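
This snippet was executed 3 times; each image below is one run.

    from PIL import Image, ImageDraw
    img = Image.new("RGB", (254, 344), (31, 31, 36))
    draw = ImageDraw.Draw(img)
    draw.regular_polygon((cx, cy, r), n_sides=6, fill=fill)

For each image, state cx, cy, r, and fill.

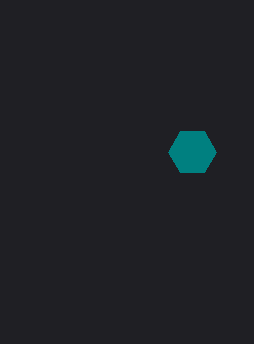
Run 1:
cx = 192; cy = 152; r = 24; fill = 'teal'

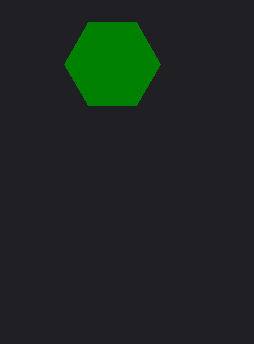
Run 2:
cx = 112
cy = 64
r = 48
fill = 'green'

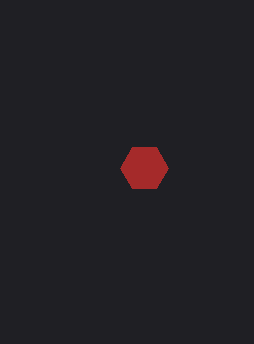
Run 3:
cx = 144
cy = 168
r = 24
fill = 'brown'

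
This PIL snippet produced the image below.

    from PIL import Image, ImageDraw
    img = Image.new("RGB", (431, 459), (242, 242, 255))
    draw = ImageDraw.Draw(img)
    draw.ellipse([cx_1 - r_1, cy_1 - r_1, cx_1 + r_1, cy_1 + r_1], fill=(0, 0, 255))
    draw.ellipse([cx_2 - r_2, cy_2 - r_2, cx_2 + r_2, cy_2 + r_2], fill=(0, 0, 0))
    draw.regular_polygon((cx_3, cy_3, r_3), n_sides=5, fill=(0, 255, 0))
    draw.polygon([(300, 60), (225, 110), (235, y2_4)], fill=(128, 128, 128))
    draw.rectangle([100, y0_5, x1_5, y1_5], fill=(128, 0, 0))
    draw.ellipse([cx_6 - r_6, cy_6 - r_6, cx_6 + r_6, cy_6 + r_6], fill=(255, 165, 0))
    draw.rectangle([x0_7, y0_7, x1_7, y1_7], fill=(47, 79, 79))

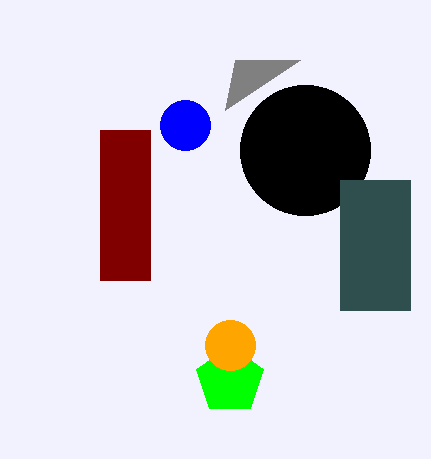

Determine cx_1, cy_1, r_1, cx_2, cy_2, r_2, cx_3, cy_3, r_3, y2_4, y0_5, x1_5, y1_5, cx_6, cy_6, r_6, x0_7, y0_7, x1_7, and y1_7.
cx_1 = 185, cy_1 = 125, r_1 = 25, cx_2 = 305, cy_2 = 150, r_2 = 65, cx_3 = 230, cy_3 = 380, r_3 = 35, y2_4 = 60, y0_5 = 130, x1_5 = 150, y1_5 = 280, cx_6 = 230, cy_6 = 345, r_6 = 25, x0_7 = 340, y0_7 = 180, x1_7 = 410, y1_7 = 310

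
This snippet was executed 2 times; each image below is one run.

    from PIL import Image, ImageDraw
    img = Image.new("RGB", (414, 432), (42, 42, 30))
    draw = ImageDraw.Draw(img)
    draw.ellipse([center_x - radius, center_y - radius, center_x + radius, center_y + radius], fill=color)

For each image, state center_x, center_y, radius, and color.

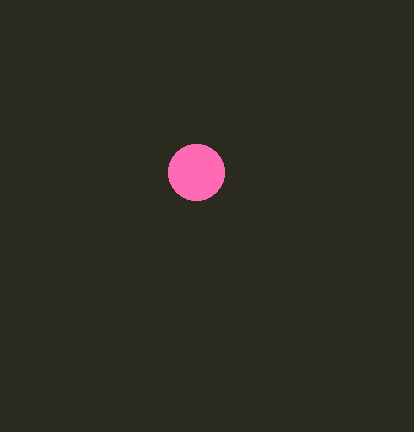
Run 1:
center_x = 196, center_y = 172, radius = 28, color = 'hotpink'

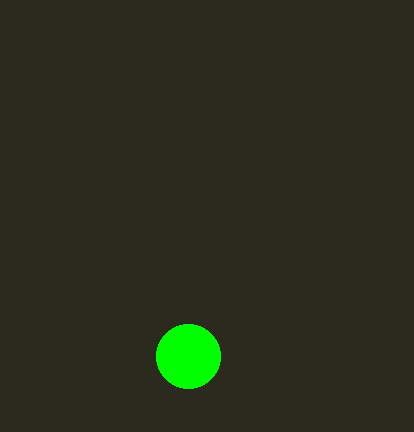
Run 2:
center_x = 188; center_y = 356; radius = 32; color = 'lime'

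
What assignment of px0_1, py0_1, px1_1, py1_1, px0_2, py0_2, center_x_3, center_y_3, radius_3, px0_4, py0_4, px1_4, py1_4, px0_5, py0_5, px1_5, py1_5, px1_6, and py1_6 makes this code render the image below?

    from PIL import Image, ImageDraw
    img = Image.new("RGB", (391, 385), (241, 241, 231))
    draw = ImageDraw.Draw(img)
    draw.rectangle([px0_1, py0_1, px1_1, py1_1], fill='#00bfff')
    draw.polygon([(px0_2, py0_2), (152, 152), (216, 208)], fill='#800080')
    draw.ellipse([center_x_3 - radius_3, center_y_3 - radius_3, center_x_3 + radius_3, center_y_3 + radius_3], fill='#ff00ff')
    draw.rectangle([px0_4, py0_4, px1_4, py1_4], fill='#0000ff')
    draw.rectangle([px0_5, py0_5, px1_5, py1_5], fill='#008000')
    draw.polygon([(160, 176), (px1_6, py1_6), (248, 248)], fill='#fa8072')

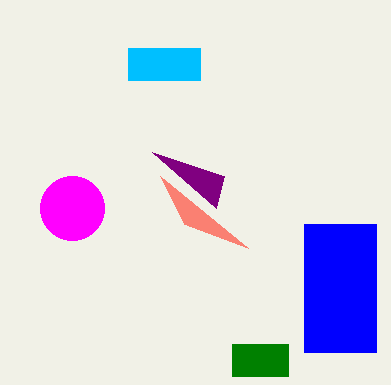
px0_1 = 128, py0_1 = 48, px1_1 = 200, py1_1 = 80, px0_2 = 224, py0_2 = 176, center_x_3 = 72, center_y_3 = 208, radius_3 = 32, px0_4 = 304, py0_4 = 224, px1_4 = 376, py1_4 = 352, px0_5 = 232, py0_5 = 344, px1_5 = 288, py1_5 = 376, px1_6 = 184, py1_6 = 224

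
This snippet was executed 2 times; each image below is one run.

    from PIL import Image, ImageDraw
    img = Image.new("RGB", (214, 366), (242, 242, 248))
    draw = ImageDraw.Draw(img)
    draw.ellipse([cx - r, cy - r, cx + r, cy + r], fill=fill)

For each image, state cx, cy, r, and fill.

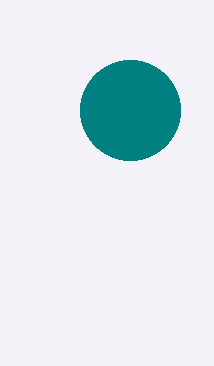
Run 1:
cx = 130, cy = 110, r = 50, fill = 'teal'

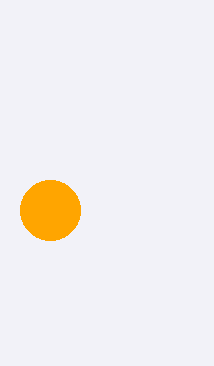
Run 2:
cx = 50, cy = 210, r = 30, fill = 'orange'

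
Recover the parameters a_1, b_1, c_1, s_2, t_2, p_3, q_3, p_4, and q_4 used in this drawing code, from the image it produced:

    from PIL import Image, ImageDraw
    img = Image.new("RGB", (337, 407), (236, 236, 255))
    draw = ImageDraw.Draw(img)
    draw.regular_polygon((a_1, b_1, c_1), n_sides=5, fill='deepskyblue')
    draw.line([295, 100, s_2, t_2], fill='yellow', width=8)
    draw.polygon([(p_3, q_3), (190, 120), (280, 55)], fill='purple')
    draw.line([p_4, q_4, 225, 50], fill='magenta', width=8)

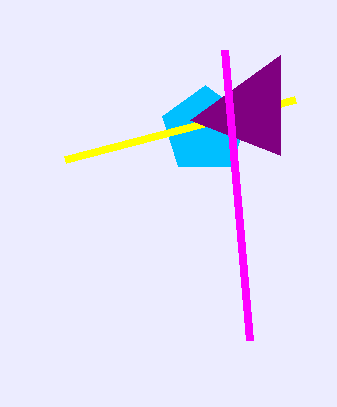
a_1 = 205; b_1 = 130; c_1 = 45; s_2 = 65; t_2 = 160; p_3 = 280; q_3 = 155; p_4 = 250; q_4 = 340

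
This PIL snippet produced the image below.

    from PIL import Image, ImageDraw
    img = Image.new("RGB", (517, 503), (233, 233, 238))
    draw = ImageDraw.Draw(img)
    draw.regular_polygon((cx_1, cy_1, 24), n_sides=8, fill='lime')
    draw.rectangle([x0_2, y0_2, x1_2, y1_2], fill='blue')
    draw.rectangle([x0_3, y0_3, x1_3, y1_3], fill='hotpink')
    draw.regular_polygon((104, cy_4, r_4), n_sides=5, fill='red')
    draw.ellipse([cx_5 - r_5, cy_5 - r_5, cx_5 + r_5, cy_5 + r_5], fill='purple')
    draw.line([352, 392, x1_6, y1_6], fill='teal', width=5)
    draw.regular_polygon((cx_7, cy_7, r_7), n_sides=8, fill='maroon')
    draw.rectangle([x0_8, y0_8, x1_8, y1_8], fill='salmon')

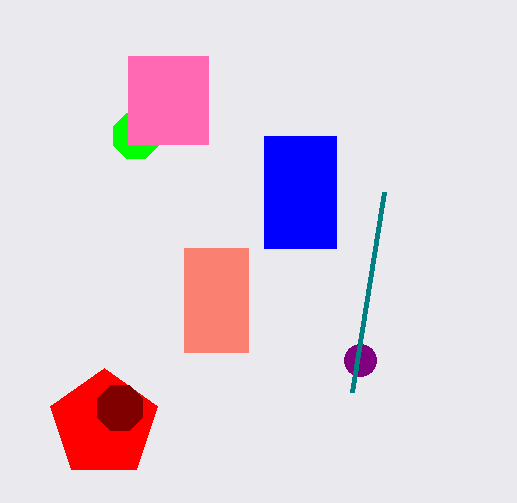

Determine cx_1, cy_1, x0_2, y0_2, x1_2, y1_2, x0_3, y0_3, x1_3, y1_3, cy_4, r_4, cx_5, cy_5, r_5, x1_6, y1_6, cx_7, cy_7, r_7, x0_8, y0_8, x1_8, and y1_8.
cx_1 = 136
cy_1 = 136
x0_2 = 264
y0_2 = 136
x1_2 = 336
y1_2 = 248
x0_3 = 128
y0_3 = 56
x1_3 = 208
y1_3 = 144
cy_4 = 424
r_4 = 56
cx_5 = 360
cy_5 = 360
r_5 = 16
x1_6 = 384
y1_6 = 192
cx_7 = 120
cy_7 = 408
r_7 = 24
x0_8 = 184
y0_8 = 248
x1_8 = 248
y1_8 = 352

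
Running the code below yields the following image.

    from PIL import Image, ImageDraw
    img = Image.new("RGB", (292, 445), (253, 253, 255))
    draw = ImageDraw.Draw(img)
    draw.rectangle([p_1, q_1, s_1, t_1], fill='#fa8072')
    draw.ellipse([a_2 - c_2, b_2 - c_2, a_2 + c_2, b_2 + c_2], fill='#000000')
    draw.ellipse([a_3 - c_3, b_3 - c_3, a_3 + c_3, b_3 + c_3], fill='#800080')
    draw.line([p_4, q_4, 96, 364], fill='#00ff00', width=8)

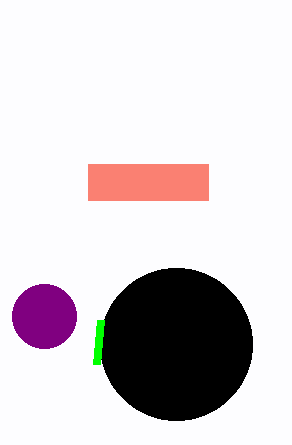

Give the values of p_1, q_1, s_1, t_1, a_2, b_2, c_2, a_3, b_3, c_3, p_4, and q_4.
p_1 = 88
q_1 = 164
s_1 = 208
t_1 = 200
a_2 = 176
b_2 = 344
c_2 = 76
a_3 = 44
b_3 = 316
c_3 = 32
p_4 = 100
q_4 = 320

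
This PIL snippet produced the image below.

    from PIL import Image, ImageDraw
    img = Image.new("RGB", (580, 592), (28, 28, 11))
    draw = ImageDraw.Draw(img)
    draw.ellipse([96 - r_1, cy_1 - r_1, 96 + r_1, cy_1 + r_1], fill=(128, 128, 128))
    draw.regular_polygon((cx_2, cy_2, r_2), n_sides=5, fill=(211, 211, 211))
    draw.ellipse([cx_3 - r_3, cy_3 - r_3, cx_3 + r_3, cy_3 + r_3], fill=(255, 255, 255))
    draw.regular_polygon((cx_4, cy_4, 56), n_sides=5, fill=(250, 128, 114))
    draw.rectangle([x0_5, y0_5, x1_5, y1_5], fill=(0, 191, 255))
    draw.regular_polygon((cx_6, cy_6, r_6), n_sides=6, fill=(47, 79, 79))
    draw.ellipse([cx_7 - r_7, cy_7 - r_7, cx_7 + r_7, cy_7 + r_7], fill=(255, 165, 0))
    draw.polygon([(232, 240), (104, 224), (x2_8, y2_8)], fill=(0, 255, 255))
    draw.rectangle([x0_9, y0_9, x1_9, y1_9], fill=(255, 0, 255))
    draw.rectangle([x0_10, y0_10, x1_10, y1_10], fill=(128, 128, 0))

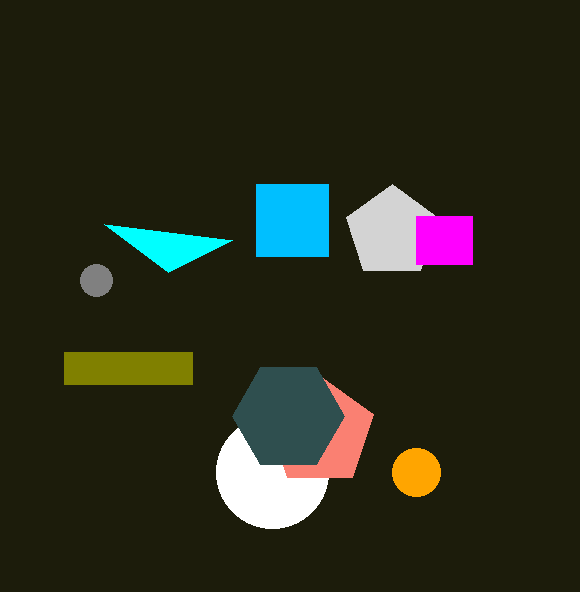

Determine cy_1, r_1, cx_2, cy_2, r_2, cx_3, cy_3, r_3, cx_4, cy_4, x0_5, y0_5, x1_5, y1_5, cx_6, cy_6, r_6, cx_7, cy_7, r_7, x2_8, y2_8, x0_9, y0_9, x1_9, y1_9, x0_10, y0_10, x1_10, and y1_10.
cy_1 = 280, r_1 = 16, cx_2 = 392, cy_2 = 232, r_2 = 48, cx_3 = 272, cy_3 = 472, r_3 = 56, cx_4 = 320, cy_4 = 432, x0_5 = 256, y0_5 = 184, x1_5 = 328, y1_5 = 256, cx_6 = 288, cy_6 = 416, r_6 = 56, cx_7 = 416, cy_7 = 472, r_7 = 24, x2_8 = 168, y2_8 = 272, x0_9 = 416, y0_9 = 216, x1_9 = 472, y1_9 = 264, x0_10 = 64, y0_10 = 352, x1_10 = 192, y1_10 = 384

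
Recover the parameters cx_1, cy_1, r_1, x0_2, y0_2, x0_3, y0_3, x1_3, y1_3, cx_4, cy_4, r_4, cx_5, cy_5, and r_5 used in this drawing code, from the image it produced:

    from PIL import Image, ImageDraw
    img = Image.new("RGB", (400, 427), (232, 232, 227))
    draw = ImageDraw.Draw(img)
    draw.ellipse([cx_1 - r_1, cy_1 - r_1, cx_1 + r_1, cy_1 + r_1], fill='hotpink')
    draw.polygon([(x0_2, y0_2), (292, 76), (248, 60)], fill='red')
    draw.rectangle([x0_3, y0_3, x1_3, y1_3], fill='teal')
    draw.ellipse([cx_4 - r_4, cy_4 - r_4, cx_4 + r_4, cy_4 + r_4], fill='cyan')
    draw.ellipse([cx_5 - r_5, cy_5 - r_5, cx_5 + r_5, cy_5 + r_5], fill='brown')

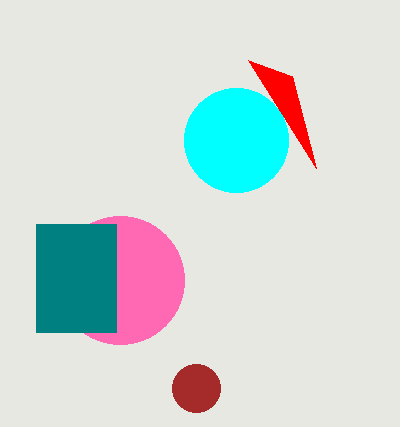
cx_1 = 120; cy_1 = 280; r_1 = 64; x0_2 = 316; y0_2 = 168; x0_3 = 36; y0_3 = 224; x1_3 = 116; y1_3 = 332; cx_4 = 236; cy_4 = 140; r_4 = 52; cx_5 = 196; cy_5 = 388; r_5 = 24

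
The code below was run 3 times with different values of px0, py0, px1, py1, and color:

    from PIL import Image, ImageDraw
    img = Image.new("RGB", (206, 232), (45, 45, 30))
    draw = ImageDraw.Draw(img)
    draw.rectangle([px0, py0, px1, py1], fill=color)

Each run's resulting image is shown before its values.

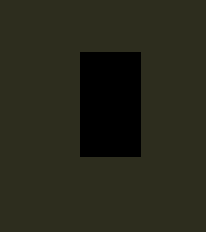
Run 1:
px0 = 80, py0 = 52, px1 = 140, py1 = 156, color = 'black'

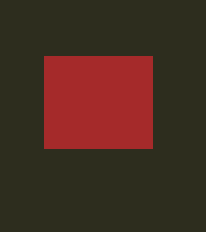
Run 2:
px0 = 44
py0 = 56
px1 = 152
py1 = 148
color = 'brown'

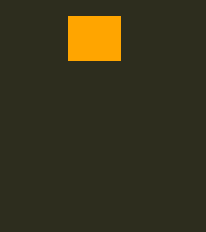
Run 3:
px0 = 68, py0 = 16, px1 = 120, py1 = 60, color = 'orange'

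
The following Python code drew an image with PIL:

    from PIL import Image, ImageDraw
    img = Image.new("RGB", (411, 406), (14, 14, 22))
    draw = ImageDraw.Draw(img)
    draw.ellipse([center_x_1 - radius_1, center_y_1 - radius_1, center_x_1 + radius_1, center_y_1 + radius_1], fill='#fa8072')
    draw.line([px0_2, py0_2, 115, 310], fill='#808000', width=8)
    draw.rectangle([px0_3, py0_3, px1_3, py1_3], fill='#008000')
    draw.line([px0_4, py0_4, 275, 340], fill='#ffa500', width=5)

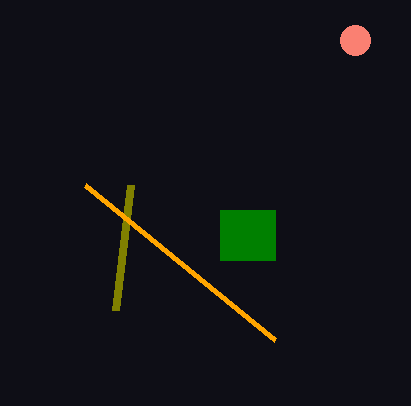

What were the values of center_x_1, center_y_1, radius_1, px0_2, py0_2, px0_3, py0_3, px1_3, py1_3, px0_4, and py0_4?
center_x_1 = 355; center_y_1 = 40; radius_1 = 15; px0_2 = 130; py0_2 = 185; px0_3 = 220; py0_3 = 210; px1_3 = 275; py1_3 = 260; px0_4 = 85; py0_4 = 185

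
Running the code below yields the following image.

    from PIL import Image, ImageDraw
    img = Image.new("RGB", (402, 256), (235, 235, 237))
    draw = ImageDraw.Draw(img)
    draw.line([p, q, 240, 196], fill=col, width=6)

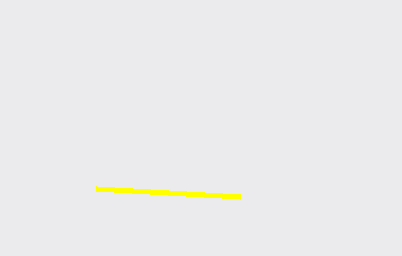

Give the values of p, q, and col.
p = 96
q = 188
col = 'yellow'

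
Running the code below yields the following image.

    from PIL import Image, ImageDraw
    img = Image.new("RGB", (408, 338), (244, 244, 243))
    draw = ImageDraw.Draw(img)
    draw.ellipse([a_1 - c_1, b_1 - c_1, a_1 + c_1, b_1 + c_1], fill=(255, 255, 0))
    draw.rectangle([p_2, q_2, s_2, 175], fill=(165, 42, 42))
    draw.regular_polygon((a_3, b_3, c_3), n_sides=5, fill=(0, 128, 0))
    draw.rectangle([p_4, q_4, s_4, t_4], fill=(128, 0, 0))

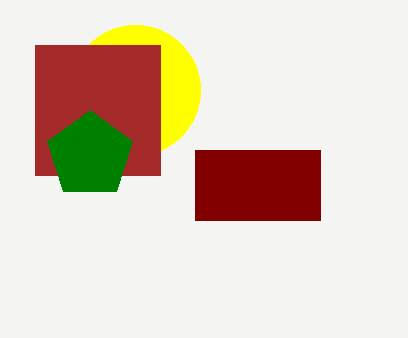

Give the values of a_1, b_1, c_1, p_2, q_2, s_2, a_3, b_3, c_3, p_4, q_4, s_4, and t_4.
a_1 = 135, b_1 = 90, c_1 = 65, p_2 = 35, q_2 = 45, s_2 = 160, a_3 = 90, b_3 = 155, c_3 = 45, p_4 = 195, q_4 = 150, s_4 = 320, t_4 = 220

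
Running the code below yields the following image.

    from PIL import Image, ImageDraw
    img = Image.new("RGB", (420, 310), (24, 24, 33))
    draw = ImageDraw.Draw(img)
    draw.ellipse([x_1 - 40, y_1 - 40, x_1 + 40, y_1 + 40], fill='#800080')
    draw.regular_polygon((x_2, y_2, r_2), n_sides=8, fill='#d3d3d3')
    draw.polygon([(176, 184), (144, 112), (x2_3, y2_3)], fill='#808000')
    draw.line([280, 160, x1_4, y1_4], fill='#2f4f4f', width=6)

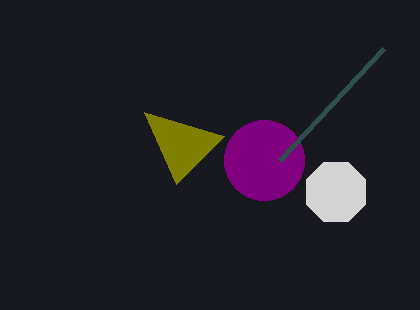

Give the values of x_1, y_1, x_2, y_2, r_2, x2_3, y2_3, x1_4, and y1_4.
x_1 = 264, y_1 = 160, x_2 = 336, y_2 = 192, r_2 = 32, x2_3 = 224, y2_3 = 136, x1_4 = 384, y1_4 = 48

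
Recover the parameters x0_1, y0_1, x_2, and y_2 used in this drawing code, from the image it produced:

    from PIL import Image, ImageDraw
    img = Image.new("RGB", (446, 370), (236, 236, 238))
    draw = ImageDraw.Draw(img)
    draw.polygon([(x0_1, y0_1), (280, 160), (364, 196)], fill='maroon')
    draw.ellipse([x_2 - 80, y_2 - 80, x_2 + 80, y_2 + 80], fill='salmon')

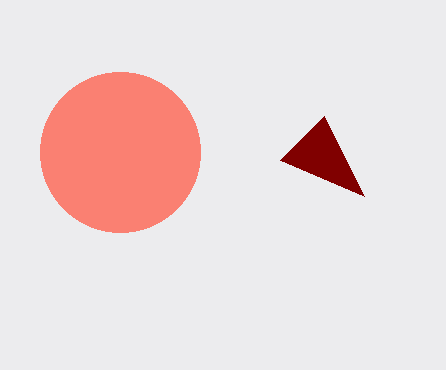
x0_1 = 324
y0_1 = 116
x_2 = 120
y_2 = 152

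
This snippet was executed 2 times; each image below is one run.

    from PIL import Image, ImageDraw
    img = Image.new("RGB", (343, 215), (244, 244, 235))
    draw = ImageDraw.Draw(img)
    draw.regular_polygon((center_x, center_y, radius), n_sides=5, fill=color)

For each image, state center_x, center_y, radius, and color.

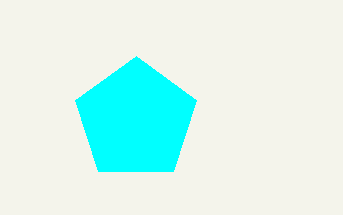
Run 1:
center_x = 136, center_y = 120, radius = 64, color = 'cyan'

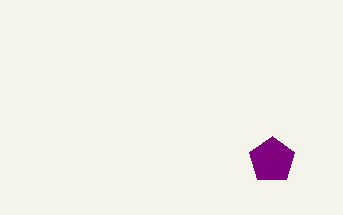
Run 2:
center_x = 272; center_y = 160; radius = 24; color = 'purple'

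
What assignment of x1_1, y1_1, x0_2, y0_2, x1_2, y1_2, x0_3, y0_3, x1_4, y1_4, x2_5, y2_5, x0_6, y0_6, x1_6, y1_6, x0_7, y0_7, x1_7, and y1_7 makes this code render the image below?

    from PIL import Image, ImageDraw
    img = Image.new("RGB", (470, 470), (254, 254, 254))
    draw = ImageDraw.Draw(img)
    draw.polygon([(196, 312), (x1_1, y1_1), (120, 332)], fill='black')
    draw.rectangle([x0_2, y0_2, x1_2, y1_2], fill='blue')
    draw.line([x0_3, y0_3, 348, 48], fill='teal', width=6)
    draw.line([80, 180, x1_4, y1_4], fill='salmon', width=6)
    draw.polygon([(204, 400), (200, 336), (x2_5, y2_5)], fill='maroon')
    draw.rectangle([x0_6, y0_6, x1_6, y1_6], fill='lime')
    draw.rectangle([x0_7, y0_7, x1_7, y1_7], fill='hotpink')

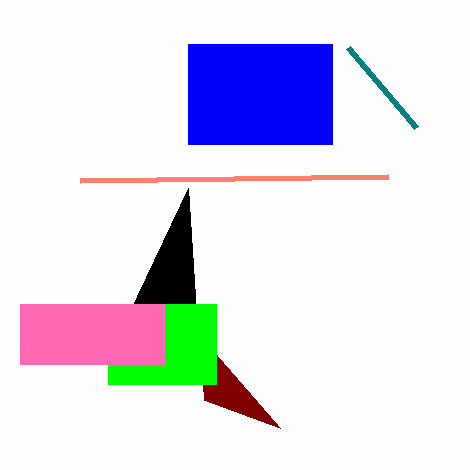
x1_1 = 188, y1_1 = 188, x0_2 = 188, y0_2 = 44, x1_2 = 332, y1_2 = 144, x0_3 = 416, y0_3 = 128, x1_4 = 388, y1_4 = 176, x2_5 = 280, y2_5 = 428, x0_6 = 108, y0_6 = 304, x1_6 = 216, y1_6 = 384, x0_7 = 20, y0_7 = 304, x1_7 = 164, y1_7 = 364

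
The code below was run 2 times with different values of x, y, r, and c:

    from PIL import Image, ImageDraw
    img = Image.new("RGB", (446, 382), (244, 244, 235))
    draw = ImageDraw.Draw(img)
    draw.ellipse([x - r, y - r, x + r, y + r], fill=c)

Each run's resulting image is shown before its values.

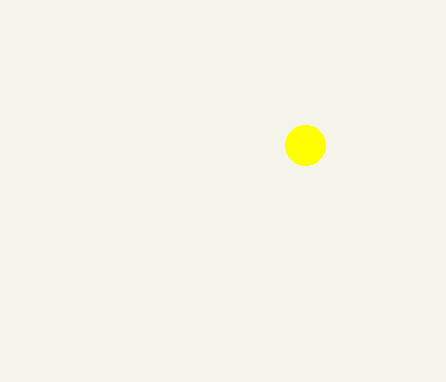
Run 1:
x = 305; y = 145; r = 20; c = 'yellow'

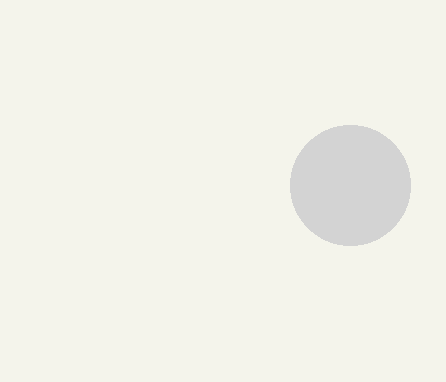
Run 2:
x = 350; y = 185; r = 60; c = 'lightgray'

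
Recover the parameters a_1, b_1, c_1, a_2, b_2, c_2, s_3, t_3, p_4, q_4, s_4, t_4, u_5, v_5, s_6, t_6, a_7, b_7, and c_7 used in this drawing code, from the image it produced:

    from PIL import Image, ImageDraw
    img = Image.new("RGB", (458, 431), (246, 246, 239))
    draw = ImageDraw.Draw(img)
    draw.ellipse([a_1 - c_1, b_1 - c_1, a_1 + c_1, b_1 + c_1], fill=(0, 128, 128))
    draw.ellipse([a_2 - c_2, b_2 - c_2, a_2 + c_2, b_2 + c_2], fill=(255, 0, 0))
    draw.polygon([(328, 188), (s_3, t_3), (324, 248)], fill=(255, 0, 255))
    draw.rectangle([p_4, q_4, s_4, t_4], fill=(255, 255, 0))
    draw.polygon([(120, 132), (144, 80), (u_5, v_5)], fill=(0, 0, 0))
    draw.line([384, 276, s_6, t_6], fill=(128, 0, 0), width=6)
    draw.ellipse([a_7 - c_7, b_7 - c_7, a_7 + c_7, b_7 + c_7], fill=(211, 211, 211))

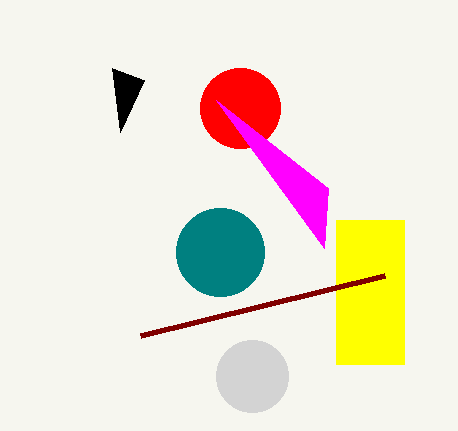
a_1 = 220, b_1 = 252, c_1 = 44, a_2 = 240, b_2 = 108, c_2 = 40, s_3 = 216, t_3 = 100, p_4 = 336, q_4 = 220, s_4 = 404, t_4 = 364, u_5 = 112, v_5 = 68, s_6 = 140, t_6 = 336, a_7 = 252, b_7 = 376, c_7 = 36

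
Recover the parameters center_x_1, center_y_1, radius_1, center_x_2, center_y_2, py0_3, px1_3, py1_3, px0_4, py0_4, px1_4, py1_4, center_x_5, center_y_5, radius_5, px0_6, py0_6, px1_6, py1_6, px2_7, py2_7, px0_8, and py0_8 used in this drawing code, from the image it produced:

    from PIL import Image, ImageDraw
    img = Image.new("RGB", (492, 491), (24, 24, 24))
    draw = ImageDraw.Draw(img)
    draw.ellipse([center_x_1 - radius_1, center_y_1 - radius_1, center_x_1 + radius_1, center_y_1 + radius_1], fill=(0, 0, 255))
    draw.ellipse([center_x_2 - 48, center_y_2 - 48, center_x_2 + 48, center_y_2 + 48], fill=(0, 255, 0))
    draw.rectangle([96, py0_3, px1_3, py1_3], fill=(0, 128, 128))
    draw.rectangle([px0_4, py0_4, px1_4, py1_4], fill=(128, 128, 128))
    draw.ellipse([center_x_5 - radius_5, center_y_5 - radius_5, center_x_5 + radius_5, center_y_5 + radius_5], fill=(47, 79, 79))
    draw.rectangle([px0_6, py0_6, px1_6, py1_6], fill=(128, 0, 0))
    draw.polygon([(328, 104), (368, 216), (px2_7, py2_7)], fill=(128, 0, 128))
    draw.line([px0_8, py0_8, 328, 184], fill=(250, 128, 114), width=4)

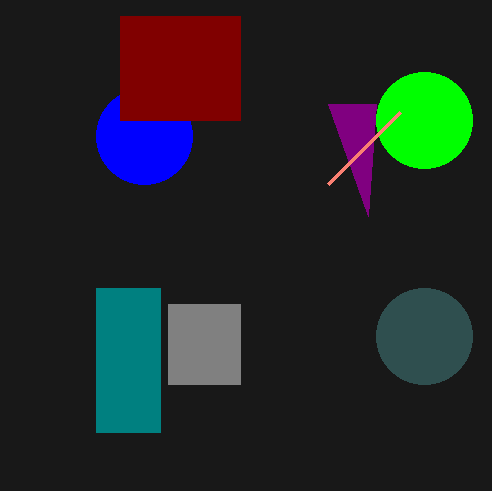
center_x_1 = 144
center_y_1 = 136
radius_1 = 48
center_x_2 = 424
center_y_2 = 120
py0_3 = 288
px1_3 = 160
py1_3 = 432
px0_4 = 168
py0_4 = 304
px1_4 = 240
py1_4 = 384
center_x_5 = 424
center_y_5 = 336
radius_5 = 48
px0_6 = 120
py0_6 = 16
px1_6 = 240
py1_6 = 120
px2_7 = 376
py2_7 = 104
px0_8 = 400
py0_8 = 112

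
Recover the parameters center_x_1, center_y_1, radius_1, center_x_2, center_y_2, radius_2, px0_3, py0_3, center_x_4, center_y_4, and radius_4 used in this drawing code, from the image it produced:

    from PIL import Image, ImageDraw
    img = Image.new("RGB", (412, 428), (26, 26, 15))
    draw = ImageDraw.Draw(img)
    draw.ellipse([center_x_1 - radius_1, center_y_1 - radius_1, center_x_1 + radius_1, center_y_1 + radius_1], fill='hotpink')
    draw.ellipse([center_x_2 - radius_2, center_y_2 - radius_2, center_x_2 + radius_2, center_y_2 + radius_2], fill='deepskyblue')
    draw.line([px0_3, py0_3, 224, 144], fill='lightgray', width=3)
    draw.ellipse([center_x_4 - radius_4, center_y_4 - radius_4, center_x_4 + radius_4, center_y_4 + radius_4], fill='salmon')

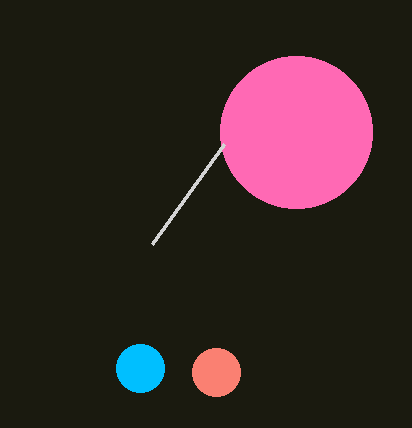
center_x_1 = 296; center_y_1 = 132; radius_1 = 76; center_x_2 = 140; center_y_2 = 368; radius_2 = 24; px0_3 = 152; py0_3 = 244; center_x_4 = 216; center_y_4 = 372; radius_4 = 24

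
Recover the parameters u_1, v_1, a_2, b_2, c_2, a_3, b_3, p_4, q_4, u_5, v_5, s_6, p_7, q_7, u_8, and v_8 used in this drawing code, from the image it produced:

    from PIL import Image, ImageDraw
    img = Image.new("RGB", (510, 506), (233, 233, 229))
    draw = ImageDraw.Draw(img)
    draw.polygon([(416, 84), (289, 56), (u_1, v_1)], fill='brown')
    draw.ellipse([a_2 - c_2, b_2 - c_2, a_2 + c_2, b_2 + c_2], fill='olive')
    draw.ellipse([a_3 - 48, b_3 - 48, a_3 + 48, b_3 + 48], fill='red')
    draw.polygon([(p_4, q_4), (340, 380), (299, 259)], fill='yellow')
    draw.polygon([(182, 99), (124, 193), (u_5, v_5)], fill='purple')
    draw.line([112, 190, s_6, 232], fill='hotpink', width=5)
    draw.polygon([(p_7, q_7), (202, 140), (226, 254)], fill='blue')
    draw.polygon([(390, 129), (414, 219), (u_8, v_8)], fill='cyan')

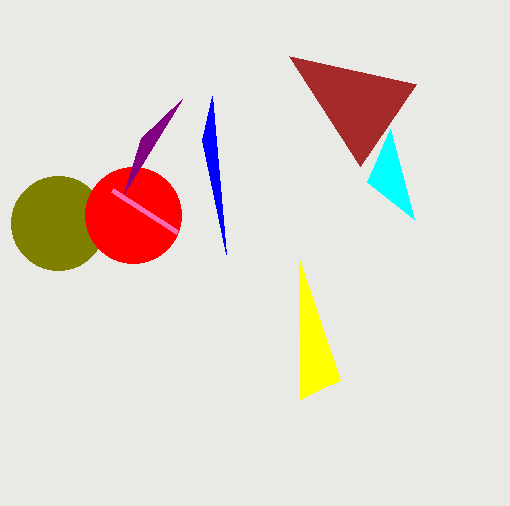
u_1 = 360, v_1 = 166, a_2 = 58, b_2 = 223, c_2 = 47, a_3 = 133, b_3 = 215, p_4 = 300, q_4 = 399, u_5 = 141, v_5 = 138, s_6 = 177, p_7 = 212, q_7 = 96, u_8 = 367, v_8 = 182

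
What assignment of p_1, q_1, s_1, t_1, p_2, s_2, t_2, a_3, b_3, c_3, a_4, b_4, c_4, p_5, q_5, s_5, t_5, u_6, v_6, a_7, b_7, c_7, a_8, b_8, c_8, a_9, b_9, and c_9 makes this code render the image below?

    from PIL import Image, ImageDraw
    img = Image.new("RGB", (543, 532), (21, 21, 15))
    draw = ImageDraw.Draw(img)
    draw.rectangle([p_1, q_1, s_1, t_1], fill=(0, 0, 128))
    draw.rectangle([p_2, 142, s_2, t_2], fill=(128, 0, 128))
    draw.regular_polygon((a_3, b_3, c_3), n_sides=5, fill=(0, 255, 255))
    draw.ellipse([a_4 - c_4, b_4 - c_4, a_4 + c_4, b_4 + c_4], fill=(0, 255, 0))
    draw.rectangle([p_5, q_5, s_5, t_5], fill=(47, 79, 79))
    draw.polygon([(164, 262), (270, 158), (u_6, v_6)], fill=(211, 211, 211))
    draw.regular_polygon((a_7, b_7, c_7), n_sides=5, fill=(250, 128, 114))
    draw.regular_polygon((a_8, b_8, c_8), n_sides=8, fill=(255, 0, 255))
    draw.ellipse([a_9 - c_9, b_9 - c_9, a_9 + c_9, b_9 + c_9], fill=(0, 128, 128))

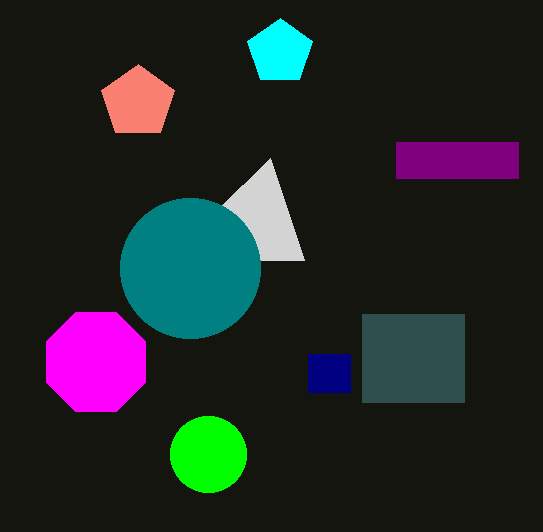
p_1 = 308, q_1 = 354, s_1 = 350, t_1 = 392, p_2 = 396, s_2 = 518, t_2 = 178, a_3 = 280, b_3 = 52, c_3 = 34, a_4 = 208, b_4 = 454, c_4 = 38, p_5 = 362, q_5 = 314, s_5 = 464, t_5 = 402, u_6 = 304, v_6 = 260, a_7 = 138, b_7 = 102, c_7 = 38, a_8 = 96, b_8 = 362, c_8 = 54, a_9 = 190, b_9 = 268, c_9 = 70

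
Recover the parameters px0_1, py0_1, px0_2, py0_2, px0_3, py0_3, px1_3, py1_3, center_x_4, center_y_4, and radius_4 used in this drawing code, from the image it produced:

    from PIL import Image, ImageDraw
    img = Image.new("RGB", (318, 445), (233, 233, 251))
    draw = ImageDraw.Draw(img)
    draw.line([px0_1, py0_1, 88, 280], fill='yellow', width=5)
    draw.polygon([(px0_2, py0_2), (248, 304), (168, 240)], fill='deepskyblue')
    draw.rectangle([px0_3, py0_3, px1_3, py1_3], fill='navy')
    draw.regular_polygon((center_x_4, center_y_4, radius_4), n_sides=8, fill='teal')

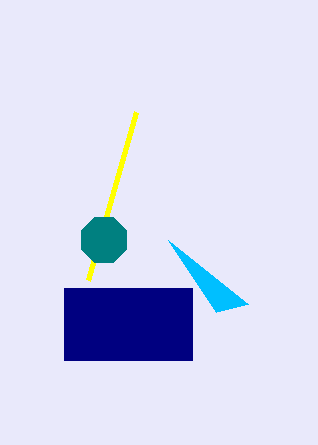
px0_1 = 136
py0_1 = 112
px0_2 = 216
py0_2 = 312
px0_3 = 64
py0_3 = 288
px1_3 = 192
py1_3 = 360
center_x_4 = 104
center_y_4 = 240
radius_4 = 24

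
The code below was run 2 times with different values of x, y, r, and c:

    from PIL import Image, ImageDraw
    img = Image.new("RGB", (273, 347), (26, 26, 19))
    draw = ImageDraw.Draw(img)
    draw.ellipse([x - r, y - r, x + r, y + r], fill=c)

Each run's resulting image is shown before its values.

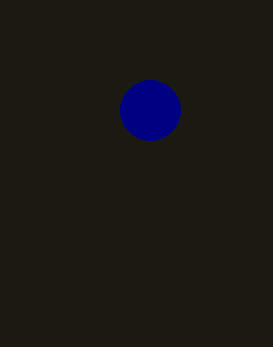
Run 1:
x = 150, y = 110, r = 30, c = 'navy'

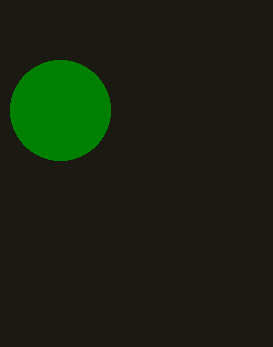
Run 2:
x = 60, y = 110, r = 50, c = 'green'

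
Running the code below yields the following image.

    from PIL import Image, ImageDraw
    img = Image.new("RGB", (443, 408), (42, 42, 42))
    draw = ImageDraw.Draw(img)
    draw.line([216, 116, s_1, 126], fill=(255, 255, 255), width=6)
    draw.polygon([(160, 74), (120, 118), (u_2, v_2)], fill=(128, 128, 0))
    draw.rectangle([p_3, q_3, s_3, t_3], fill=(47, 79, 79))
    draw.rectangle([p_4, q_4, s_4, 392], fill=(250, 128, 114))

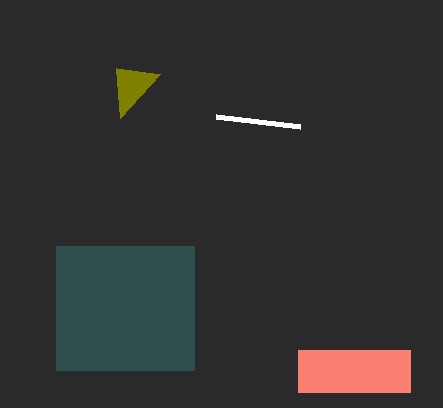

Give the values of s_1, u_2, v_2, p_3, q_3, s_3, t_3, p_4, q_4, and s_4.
s_1 = 300
u_2 = 116
v_2 = 68
p_3 = 56
q_3 = 246
s_3 = 194
t_3 = 370
p_4 = 298
q_4 = 350
s_4 = 410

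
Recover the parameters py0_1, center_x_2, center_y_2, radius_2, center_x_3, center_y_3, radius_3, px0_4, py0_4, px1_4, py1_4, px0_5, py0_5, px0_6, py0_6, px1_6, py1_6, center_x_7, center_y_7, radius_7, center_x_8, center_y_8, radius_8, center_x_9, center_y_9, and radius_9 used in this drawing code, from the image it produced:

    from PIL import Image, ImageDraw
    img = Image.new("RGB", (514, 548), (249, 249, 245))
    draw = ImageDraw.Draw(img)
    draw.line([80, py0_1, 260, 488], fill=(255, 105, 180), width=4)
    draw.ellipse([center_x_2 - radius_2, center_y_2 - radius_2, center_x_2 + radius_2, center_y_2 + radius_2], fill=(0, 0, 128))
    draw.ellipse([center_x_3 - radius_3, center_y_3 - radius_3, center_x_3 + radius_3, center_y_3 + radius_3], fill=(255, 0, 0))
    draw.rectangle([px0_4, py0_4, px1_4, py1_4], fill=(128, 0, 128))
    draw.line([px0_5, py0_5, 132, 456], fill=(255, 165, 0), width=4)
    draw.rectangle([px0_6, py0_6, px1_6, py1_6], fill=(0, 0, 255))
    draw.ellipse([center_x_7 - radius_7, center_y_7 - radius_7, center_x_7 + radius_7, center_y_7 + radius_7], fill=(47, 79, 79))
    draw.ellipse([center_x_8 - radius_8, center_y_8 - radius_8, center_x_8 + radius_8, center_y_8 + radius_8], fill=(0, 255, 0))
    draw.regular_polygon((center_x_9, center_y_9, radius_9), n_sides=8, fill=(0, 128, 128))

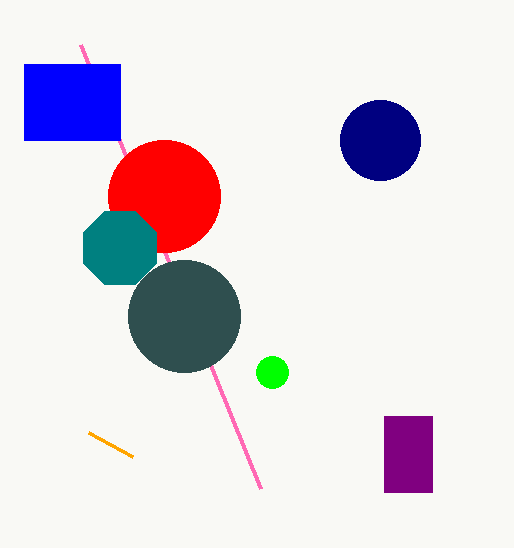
py0_1 = 44
center_x_2 = 380
center_y_2 = 140
radius_2 = 40
center_x_3 = 164
center_y_3 = 196
radius_3 = 56
px0_4 = 384
py0_4 = 416
px1_4 = 432
py1_4 = 492
px0_5 = 88
py0_5 = 432
px0_6 = 24
py0_6 = 64
px1_6 = 120
py1_6 = 140
center_x_7 = 184
center_y_7 = 316
radius_7 = 56
center_x_8 = 272
center_y_8 = 372
radius_8 = 16
center_x_9 = 120
center_y_9 = 248
radius_9 = 40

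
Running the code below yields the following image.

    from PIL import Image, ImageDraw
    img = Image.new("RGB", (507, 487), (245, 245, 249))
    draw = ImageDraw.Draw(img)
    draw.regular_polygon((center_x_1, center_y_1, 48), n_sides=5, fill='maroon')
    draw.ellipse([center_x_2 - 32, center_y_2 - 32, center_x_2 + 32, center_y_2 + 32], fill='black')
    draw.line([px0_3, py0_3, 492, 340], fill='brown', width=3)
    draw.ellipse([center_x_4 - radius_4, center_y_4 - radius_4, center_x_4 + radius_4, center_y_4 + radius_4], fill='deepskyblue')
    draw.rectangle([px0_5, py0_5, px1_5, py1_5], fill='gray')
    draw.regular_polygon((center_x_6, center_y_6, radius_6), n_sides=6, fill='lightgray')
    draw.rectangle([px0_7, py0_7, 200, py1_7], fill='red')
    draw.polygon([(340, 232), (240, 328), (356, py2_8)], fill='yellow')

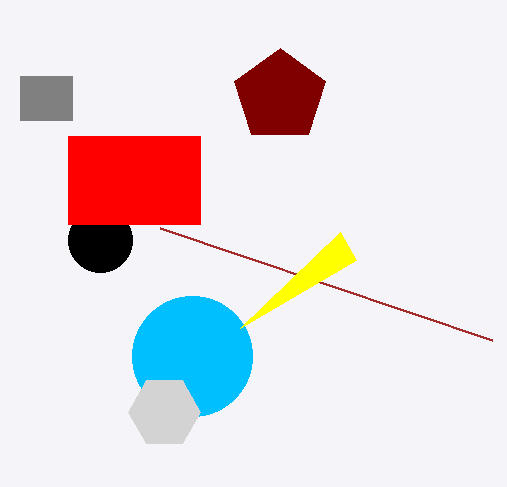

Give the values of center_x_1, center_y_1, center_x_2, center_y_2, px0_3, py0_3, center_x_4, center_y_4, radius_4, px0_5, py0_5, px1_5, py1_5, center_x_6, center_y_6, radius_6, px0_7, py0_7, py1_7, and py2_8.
center_x_1 = 280; center_y_1 = 96; center_x_2 = 100; center_y_2 = 240; px0_3 = 160; py0_3 = 228; center_x_4 = 192; center_y_4 = 356; radius_4 = 60; px0_5 = 20; py0_5 = 76; px1_5 = 72; py1_5 = 120; center_x_6 = 164; center_y_6 = 412; radius_6 = 36; px0_7 = 68; py0_7 = 136; py1_7 = 224; py2_8 = 260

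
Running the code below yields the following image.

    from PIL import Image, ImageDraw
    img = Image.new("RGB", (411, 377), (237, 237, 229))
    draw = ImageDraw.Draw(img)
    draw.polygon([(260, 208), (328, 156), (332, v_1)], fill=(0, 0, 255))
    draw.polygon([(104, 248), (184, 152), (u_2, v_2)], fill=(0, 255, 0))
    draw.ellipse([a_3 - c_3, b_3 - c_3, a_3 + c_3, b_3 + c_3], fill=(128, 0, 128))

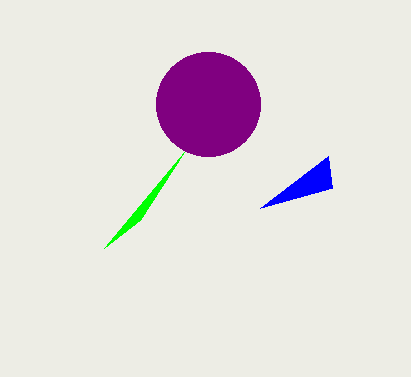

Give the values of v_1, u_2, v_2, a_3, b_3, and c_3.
v_1 = 188, u_2 = 140, v_2 = 220, a_3 = 208, b_3 = 104, c_3 = 52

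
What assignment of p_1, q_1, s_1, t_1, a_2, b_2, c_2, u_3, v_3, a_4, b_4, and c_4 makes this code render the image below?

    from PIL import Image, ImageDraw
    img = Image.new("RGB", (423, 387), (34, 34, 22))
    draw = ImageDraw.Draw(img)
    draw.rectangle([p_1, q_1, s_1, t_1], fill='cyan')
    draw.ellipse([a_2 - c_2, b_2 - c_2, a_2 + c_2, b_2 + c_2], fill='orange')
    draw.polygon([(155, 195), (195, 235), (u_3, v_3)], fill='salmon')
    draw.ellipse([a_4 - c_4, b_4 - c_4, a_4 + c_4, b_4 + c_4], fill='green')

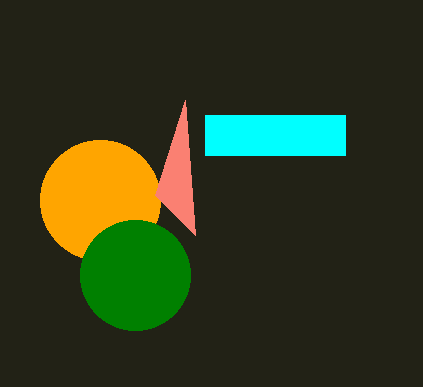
p_1 = 205
q_1 = 115
s_1 = 345
t_1 = 155
a_2 = 100
b_2 = 200
c_2 = 60
u_3 = 185
v_3 = 100
a_4 = 135
b_4 = 275
c_4 = 55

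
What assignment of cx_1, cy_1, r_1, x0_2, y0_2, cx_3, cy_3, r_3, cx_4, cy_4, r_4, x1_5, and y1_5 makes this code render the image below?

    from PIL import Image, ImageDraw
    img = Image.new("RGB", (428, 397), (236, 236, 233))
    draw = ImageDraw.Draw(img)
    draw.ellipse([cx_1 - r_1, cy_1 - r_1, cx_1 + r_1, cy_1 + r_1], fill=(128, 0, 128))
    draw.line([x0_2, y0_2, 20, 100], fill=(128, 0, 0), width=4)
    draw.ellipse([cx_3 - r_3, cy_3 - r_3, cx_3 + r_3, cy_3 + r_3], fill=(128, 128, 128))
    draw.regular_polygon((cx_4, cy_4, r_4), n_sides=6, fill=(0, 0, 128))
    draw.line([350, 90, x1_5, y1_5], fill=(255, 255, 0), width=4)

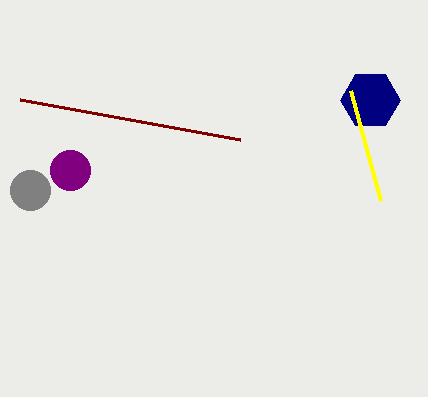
cx_1 = 70, cy_1 = 170, r_1 = 20, x0_2 = 240, y0_2 = 140, cx_3 = 30, cy_3 = 190, r_3 = 20, cx_4 = 370, cy_4 = 100, r_4 = 30, x1_5 = 380, y1_5 = 200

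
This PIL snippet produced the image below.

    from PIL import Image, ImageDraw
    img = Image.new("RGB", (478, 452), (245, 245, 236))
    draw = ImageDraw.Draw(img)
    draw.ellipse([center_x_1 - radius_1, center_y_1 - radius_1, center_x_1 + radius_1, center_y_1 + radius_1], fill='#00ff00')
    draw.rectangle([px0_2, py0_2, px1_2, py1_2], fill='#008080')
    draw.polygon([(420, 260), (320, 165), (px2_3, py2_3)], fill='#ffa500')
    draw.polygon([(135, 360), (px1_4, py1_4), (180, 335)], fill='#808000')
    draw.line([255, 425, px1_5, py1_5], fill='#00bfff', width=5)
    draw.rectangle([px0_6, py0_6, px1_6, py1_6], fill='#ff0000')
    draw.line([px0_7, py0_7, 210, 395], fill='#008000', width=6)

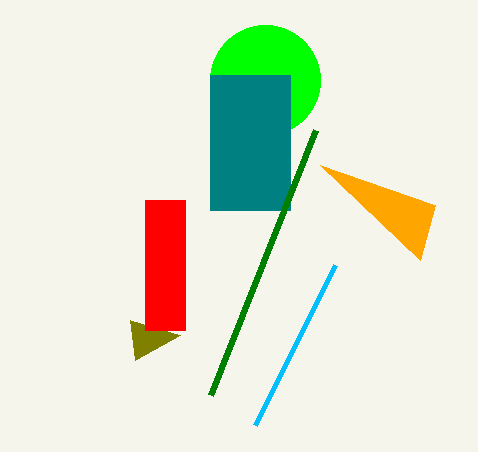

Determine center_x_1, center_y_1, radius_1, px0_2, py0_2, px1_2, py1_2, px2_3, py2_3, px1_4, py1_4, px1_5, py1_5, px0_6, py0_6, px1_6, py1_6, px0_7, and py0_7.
center_x_1 = 265
center_y_1 = 80
radius_1 = 55
px0_2 = 210
py0_2 = 75
px1_2 = 290
py1_2 = 210
px2_3 = 435
py2_3 = 205
px1_4 = 130
py1_4 = 320
px1_5 = 335
py1_5 = 265
px0_6 = 145
py0_6 = 200
px1_6 = 185
py1_6 = 330
px0_7 = 315
py0_7 = 130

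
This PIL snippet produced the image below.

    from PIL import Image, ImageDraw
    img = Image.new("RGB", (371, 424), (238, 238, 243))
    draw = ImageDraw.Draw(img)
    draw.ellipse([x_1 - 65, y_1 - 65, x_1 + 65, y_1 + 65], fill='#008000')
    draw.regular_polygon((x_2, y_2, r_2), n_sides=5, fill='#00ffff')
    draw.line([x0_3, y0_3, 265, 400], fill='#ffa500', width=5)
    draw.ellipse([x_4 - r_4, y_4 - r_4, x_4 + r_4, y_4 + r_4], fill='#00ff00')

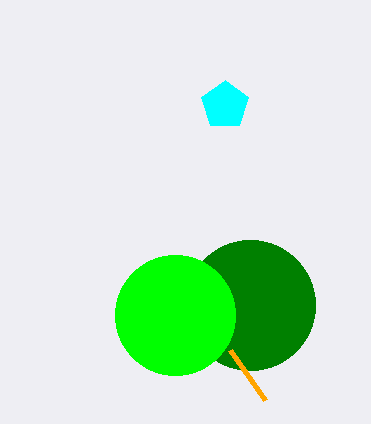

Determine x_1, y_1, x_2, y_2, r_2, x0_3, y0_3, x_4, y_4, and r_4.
x_1 = 250, y_1 = 305, x_2 = 225, y_2 = 105, r_2 = 25, x0_3 = 230, y0_3 = 350, x_4 = 175, y_4 = 315, r_4 = 60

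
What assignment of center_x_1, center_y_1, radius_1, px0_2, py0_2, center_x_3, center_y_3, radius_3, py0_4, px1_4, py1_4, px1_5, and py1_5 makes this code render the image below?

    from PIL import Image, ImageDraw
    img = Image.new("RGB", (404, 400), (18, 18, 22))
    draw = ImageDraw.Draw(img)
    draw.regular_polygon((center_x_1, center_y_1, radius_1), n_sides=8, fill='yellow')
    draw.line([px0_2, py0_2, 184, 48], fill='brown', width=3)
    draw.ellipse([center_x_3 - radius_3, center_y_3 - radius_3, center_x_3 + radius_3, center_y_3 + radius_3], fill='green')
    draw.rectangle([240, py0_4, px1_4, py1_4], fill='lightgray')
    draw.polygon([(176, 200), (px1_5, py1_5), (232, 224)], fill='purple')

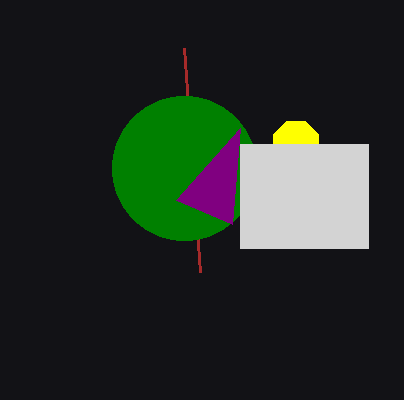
center_x_1 = 296
center_y_1 = 144
radius_1 = 24
px0_2 = 200
py0_2 = 272
center_x_3 = 184
center_y_3 = 168
radius_3 = 72
py0_4 = 144
px1_4 = 368
py1_4 = 248
px1_5 = 240
py1_5 = 128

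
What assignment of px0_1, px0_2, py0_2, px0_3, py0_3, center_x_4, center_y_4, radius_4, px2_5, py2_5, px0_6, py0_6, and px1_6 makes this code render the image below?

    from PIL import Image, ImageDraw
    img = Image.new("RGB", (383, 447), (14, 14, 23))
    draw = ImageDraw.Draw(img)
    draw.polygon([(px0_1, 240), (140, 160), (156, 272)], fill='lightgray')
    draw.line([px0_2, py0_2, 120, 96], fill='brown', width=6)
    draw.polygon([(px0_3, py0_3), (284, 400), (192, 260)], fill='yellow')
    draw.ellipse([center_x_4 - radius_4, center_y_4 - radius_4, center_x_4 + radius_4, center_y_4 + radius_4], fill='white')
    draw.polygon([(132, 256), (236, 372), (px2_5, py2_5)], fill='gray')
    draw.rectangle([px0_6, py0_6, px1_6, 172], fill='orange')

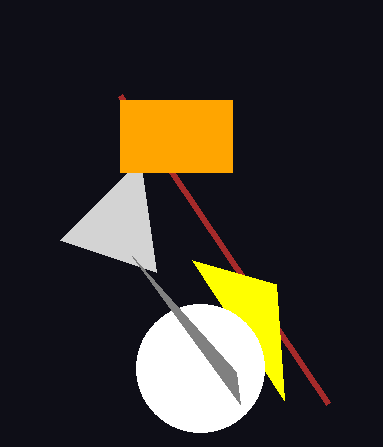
px0_1 = 60
px0_2 = 328
py0_2 = 404
px0_3 = 276
py0_3 = 284
center_x_4 = 200
center_y_4 = 368
radius_4 = 64
px2_5 = 240
py2_5 = 404
px0_6 = 120
py0_6 = 100
px1_6 = 232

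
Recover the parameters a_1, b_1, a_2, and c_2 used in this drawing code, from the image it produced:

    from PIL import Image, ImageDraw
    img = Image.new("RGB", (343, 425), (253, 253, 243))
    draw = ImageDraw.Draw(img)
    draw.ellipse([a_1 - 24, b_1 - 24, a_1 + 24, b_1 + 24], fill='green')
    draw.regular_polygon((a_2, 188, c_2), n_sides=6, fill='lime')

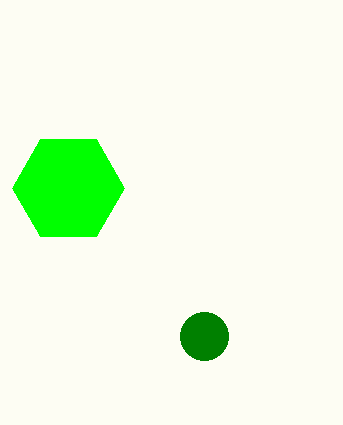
a_1 = 204, b_1 = 336, a_2 = 68, c_2 = 56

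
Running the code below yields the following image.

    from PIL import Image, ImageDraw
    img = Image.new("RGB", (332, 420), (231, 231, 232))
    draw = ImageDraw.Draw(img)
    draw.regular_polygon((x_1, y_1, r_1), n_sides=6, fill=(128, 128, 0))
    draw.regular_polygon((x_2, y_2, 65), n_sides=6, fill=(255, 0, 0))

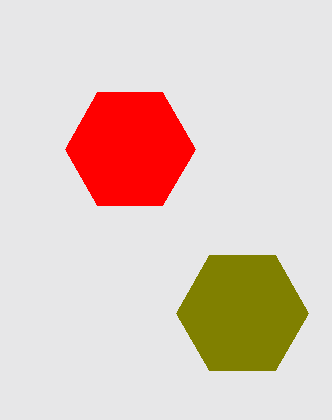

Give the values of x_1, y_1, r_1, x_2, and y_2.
x_1 = 242
y_1 = 313
r_1 = 66
x_2 = 130
y_2 = 149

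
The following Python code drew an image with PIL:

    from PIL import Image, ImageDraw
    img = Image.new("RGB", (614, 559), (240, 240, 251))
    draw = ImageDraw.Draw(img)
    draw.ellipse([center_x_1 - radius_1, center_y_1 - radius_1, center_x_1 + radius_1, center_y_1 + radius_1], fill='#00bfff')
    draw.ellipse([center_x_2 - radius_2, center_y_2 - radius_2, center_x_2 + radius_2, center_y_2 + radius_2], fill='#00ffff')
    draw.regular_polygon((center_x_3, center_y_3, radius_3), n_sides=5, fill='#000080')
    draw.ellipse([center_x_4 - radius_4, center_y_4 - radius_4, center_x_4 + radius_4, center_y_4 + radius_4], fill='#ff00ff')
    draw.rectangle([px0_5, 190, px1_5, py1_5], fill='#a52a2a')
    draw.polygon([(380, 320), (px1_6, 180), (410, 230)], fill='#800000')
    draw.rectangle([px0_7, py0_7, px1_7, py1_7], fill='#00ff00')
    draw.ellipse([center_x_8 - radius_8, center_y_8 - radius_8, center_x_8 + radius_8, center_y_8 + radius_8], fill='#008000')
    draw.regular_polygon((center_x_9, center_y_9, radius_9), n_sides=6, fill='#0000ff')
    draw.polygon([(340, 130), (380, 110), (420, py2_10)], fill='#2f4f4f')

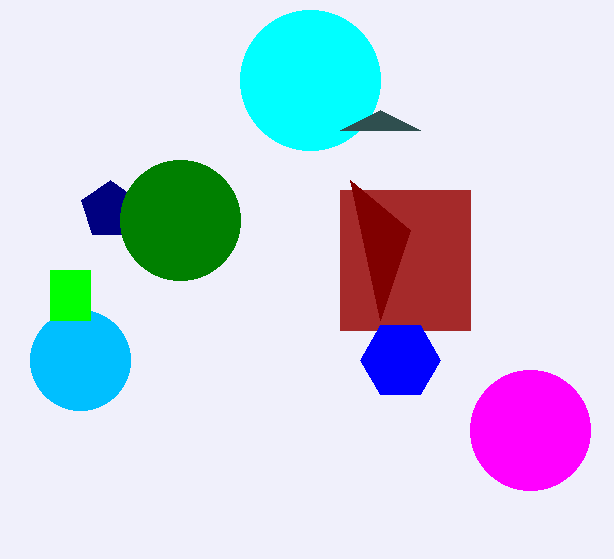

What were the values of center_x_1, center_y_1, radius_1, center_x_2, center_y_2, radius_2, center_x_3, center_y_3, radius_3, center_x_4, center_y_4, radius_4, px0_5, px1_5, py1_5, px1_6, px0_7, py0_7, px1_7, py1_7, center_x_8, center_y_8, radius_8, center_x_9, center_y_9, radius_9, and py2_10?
center_x_1 = 80
center_y_1 = 360
radius_1 = 50
center_x_2 = 310
center_y_2 = 80
radius_2 = 70
center_x_3 = 110
center_y_3 = 210
radius_3 = 30
center_x_4 = 530
center_y_4 = 430
radius_4 = 60
px0_5 = 340
px1_5 = 470
py1_5 = 330
px1_6 = 350
px0_7 = 50
py0_7 = 270
px1_7 = 90
py1_7 = 320
center_x_8 = 180
center_y_8 = 220
radius_8 = 60
center_x_9 = 400
center_y_9 = 360
radius_9 = 40
py2_10 = 130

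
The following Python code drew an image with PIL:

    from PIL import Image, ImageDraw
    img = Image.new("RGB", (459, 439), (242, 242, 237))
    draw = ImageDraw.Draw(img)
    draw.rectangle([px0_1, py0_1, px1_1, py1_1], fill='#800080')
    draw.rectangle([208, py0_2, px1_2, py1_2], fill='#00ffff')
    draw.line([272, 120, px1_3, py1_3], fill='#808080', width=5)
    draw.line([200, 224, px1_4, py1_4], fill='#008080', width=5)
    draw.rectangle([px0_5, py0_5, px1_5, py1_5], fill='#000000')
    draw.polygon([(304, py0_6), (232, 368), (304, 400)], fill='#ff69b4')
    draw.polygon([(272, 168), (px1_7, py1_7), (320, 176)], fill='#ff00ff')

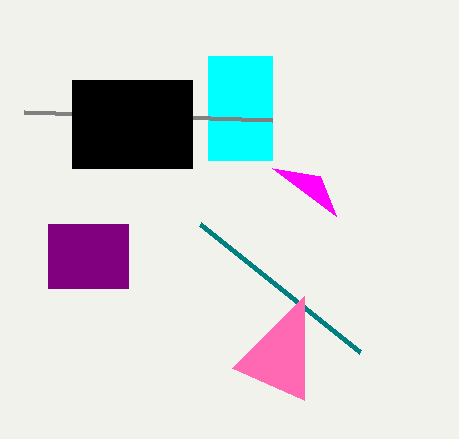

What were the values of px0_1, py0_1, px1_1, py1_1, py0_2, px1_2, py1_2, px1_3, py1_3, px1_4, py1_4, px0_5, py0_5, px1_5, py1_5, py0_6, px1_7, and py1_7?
px0_1 = 48; py0_1 = 224; px1_1 = 128; py1_1 = 288; py0_2 = 56; px1_2 = 272; py1_2 = 160; px1_3 = 24; py1_3 = 112; px1_4 = 360; py1_4 = 352; px0_5 = 72; py0_5 = 80; px1_5 = 192; py1_5 = 168; py0_6 = 296; px1_7 = 336; py1_7 = 216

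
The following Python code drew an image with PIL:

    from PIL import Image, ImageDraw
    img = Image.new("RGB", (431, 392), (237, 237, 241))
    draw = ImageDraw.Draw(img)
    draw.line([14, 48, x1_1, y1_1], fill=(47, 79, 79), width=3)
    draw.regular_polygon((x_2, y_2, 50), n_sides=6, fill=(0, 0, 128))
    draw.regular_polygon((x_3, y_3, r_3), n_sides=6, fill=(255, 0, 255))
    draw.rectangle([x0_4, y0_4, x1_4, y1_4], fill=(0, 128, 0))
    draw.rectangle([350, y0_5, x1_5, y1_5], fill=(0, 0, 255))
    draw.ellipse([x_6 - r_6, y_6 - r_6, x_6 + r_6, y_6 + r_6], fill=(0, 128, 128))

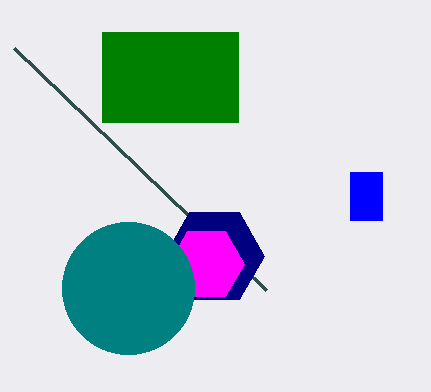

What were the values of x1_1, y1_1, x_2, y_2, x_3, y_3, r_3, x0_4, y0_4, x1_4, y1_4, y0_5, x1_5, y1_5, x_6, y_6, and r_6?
x1_1 = 266
y1_1 = 290
x_2 = 214
y_2 = 256
x_3 = 206
y_3 = 264
r_3 = 38
x0_4 = 102
y0_4 = 32
x1_4 = 238
y1_4 = 122
y0_5 = 172
x1_5 = 382
y1_5 = 220
x_6 = 128
y_6 = 288
r_6 = 66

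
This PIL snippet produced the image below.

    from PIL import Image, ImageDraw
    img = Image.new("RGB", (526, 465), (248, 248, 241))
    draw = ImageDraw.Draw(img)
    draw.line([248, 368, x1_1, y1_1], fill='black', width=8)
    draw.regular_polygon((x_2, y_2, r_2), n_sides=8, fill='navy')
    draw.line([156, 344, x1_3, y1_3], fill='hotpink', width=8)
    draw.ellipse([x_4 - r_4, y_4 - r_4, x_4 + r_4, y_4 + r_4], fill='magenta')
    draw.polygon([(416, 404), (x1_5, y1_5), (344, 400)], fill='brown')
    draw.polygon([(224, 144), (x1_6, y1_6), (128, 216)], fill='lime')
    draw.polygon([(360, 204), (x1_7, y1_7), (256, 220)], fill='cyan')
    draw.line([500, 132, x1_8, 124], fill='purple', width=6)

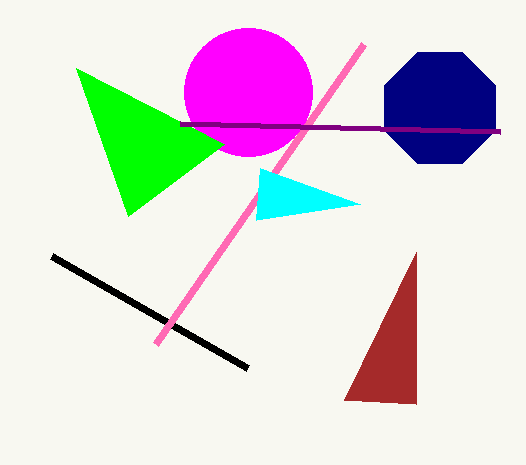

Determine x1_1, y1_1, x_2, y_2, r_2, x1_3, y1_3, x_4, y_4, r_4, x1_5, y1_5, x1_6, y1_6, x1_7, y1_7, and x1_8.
x1_1 = 52; y1_1 = 256; x_2 = 440; y_2 = 108; r_2 = 60; x1_3 = 364; y1_3 = 44; x_4 = 248; y_4 = 92; r_4 = 64; x1_5 = 416; y1_5 = 252; x1_6 = 76; y1_6 = 68; x1_7 = 260; y1_7 = 168; x1_8 = 180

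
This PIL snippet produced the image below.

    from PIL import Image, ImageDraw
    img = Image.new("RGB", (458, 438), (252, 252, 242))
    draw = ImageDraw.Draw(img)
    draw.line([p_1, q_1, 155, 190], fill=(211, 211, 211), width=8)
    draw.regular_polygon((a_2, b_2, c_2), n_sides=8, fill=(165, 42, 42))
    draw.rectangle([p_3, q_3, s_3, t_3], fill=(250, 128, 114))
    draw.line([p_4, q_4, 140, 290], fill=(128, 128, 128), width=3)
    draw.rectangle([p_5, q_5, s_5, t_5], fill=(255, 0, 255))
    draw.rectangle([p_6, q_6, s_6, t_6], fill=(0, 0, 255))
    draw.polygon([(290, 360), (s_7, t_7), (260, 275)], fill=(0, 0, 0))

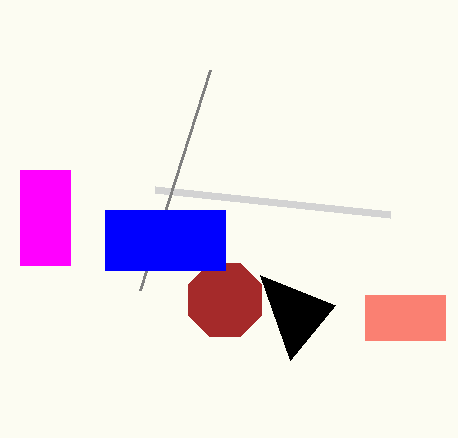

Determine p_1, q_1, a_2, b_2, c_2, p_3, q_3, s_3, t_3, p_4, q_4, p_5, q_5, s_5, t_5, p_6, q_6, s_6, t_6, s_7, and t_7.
p_1 = 390
q_1 = 215
a_2 = 225
b_2 = 300
c_2 = 40
p_3 = 365
q_3 = 295
s_3 = 445
t_3 = 340
p_4 = 210
q_4 = 70
p_5 = 20
q_5 = 170
s_5 = 70
t_5 = 265
p_6 = 105
q_6 = 210
s_6 = 225
t_6 = 270
s_7 = 335
t_7 = 305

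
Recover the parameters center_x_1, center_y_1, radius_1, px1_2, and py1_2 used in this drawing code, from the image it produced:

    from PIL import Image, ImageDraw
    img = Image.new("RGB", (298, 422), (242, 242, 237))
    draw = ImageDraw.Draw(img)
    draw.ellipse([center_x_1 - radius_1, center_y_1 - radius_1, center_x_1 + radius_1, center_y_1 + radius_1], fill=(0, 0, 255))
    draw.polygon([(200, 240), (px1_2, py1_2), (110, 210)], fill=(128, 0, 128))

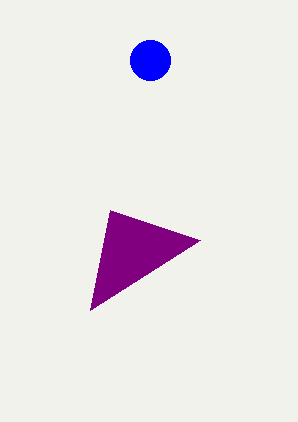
center_x_1 = 150; center_y_1 = 60; radius_1 = 20; px1_2 = 90; py1_2 = 310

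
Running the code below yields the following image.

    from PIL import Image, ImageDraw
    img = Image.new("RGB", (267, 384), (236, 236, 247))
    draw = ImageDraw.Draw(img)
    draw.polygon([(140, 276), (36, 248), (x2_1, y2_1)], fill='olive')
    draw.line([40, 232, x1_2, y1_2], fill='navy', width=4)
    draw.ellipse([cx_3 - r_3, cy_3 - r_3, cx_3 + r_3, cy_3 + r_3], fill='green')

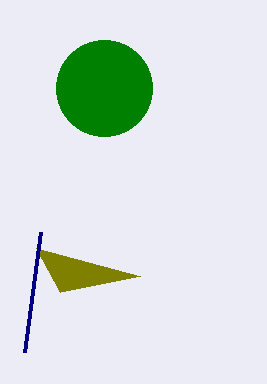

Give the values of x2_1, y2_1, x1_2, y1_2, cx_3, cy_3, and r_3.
x2_1 = 60; y2_1 = 292; x1_2 = 24; y1_2 = 352; cx_3 = 104; cy_3 = 88; r_3 = 48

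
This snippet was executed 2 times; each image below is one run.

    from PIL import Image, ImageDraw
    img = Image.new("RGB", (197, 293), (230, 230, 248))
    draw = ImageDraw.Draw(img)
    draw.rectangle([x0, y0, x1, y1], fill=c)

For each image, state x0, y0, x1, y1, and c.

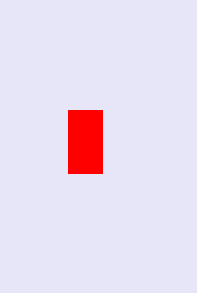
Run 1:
x0 = 68, y0 = 110, x1 = 102, y1 = 173, c = 'red'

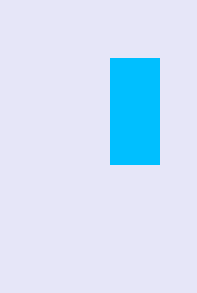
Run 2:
x0 = 110; y0 = 58; x1 = 159; y1 = 164; c = 'deepskyblue'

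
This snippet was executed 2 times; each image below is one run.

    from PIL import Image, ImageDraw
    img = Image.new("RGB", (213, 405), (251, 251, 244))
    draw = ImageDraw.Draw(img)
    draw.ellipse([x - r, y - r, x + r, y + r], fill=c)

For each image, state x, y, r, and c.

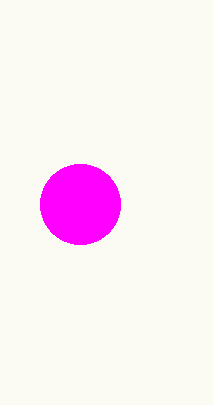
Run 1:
x = 80; y = 204; r = 40; c = 'magenta'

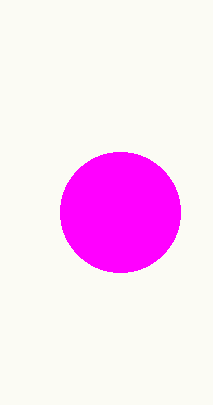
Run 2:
x = 120, y = 212, r = 60, c = 'magenta'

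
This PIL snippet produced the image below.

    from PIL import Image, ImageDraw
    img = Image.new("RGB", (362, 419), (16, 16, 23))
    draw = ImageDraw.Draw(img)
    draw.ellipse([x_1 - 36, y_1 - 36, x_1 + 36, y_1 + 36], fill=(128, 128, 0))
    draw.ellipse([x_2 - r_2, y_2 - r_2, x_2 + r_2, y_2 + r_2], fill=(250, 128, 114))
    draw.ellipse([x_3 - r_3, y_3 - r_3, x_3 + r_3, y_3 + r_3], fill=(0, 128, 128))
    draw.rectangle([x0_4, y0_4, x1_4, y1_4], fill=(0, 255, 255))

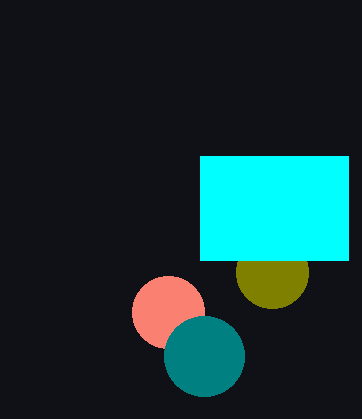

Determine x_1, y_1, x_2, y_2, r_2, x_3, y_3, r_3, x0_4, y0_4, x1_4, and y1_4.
x_1 = 272, y_1 = 272, x_2 = 168, y_2 = 312, r_2 = 36, x_3 = 204, y_3 = 356, r_3 = 40, x0_4 = 200, y0_4 = 156, x1_4 = 348, y1_4 = 260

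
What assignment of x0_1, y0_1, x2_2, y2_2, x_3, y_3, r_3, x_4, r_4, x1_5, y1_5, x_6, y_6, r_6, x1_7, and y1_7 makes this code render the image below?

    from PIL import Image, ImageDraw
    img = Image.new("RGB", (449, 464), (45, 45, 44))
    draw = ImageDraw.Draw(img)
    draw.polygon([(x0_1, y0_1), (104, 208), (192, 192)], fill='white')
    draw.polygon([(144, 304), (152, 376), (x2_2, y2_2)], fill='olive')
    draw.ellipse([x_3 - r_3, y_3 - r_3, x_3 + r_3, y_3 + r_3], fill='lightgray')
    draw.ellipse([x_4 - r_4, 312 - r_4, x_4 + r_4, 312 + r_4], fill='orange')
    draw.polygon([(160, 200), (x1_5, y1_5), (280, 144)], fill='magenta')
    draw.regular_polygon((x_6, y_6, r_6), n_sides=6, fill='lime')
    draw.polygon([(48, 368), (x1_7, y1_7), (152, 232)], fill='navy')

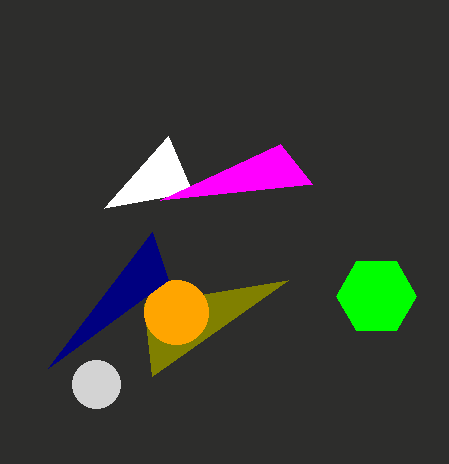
x0_1 = 168; y0_1 = 136; x2_2 = 288; y2_2 = 280; x_3 = 96; y_3 = 384; r_3 = 24; x_4 = 176; r_4 = 32; x1_5 = 312; y1_5 = 184; x_6 = 376; y_6 = 296; r_6 = 40; x1_7 = 168; y1_7 = 280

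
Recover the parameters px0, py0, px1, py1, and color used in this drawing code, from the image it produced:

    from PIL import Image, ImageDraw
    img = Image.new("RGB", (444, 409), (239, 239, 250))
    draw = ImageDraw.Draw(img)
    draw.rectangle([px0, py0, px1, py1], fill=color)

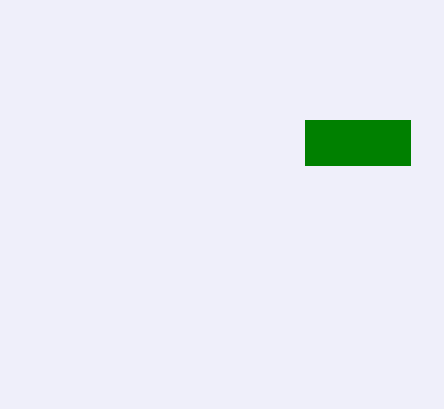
px0 = 305; py0 = 120; px1 = 410; py1 = 165; color = 'green'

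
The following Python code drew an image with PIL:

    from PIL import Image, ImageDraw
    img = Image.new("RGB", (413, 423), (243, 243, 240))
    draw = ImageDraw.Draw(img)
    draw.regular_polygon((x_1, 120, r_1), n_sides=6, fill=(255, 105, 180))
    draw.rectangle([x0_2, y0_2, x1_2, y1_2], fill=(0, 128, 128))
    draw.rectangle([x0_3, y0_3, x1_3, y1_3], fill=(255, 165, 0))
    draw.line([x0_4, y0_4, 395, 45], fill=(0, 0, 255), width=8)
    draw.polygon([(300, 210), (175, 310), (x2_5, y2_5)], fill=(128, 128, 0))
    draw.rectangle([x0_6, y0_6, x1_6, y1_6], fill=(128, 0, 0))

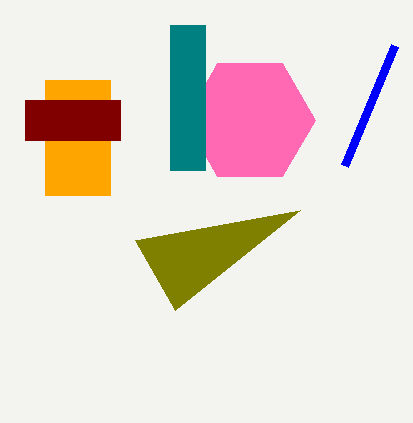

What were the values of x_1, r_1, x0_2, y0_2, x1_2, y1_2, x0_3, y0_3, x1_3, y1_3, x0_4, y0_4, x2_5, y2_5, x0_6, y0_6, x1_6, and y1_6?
x_1 = 250, r_1 = 65, x0_2 = 170, y0_2 = 25, x1_2 = 205, y1_2 = 170, x0_3 = 45, y0_3 = 80, x1_3 = 110, y1_3 = 195, x0_4 = 345, y0_4 = 165, x2_5 = 135, y2_5 = 240, x0_6 = 25, y0_6 = 100, x1_6 = 120, y1_6 = 140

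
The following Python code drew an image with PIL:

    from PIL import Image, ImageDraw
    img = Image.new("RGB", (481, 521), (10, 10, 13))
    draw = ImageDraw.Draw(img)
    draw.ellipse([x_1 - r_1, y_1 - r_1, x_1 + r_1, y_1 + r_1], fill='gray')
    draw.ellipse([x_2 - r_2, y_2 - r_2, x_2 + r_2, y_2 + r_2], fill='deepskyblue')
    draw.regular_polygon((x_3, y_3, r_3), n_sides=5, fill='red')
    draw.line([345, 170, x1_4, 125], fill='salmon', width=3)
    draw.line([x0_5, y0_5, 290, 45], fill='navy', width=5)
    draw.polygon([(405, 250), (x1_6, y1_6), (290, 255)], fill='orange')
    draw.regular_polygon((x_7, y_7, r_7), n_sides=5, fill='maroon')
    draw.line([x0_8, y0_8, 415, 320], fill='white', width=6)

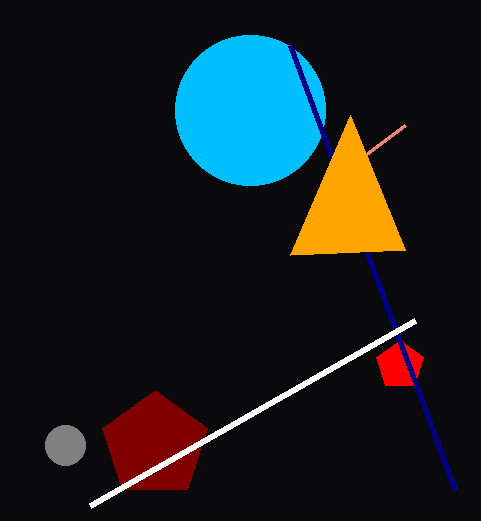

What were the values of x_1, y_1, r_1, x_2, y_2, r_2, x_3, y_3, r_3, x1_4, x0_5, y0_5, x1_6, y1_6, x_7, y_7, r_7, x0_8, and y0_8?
x_1 = 65
y_1 = 445
r_1 = 20
x_2 = 250
y_2 = 110
r_2 = 75
x_3 = 400
y_3 = 365
r_3 = 25
x1_4 = 405
x0_5 = 455
y0_5 = 490
x1_6 = 350
y1_6 = 115
x_7 = 155
y_7 = 445
r_7 = 55
x0_8 = 90
y0_8 = 505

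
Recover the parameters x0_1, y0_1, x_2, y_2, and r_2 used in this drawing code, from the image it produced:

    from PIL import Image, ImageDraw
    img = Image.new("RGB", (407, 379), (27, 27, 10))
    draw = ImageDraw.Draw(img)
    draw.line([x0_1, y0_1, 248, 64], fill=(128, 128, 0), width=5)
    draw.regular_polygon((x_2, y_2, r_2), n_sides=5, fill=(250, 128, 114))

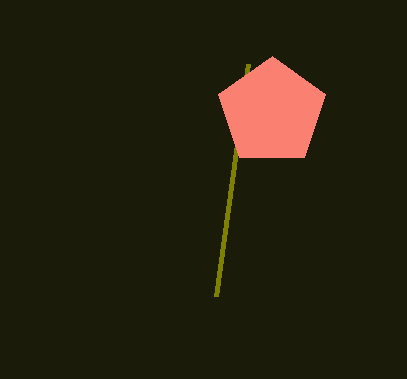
x0_1 = 216; y0_1 = 296; x_2 = 272; y_2 = 112; r_2 = 56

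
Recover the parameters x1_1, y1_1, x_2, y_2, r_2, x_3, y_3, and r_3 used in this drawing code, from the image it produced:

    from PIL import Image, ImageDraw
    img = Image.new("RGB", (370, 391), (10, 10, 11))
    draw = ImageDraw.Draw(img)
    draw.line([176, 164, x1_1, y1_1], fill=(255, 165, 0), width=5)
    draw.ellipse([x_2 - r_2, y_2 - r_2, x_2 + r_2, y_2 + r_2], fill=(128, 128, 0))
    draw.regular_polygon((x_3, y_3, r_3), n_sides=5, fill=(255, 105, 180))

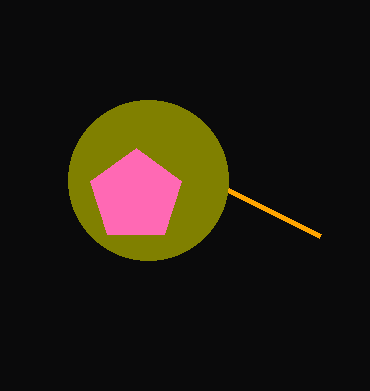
x1_1 = 320, y1_1 = 236, x_2 = 148, y_2 = 180, r_2 = 80, x_3 = 136, y_3 = 196, r_3 = 48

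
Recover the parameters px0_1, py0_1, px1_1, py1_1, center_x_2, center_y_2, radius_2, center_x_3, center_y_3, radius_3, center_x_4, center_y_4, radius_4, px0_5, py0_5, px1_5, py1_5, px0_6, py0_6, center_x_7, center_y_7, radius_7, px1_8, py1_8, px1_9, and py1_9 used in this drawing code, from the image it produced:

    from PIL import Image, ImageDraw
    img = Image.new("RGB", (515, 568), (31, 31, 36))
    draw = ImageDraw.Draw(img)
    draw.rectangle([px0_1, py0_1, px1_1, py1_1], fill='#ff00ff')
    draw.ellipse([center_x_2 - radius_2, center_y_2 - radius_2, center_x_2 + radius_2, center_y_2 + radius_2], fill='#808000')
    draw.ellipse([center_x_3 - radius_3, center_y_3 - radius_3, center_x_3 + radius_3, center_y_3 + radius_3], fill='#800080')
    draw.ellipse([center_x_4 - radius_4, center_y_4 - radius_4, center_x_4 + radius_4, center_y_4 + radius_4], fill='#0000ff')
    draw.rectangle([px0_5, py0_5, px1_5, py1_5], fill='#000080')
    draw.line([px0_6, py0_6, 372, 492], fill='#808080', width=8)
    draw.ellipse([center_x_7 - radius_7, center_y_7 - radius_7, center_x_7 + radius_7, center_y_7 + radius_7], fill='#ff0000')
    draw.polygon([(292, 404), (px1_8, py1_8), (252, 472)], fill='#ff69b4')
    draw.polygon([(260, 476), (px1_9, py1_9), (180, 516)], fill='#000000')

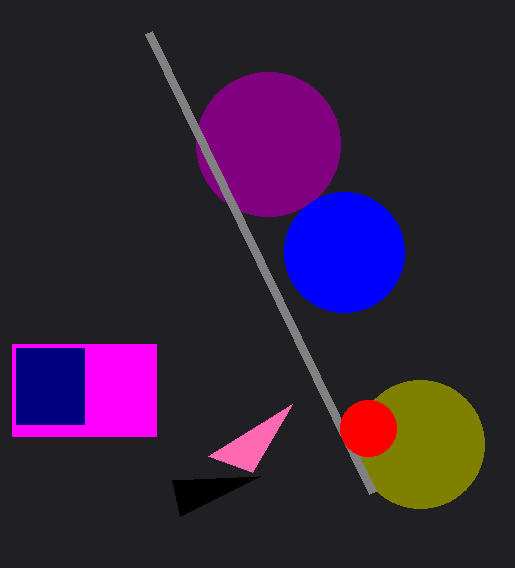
px0_1 = 12, py0_1 = 344, px1_1 = 156, py1_1 = 436, center_x_2 = 420, center_y_2 = 444, radius_2 = 64, center_x_3 = 268, center_y_3 = 144, radius_3 = 72, center_x_4 = 344, center_y_4 = 252, radius_4 = 60, px0_5 = 16, py0_5 = 348, px1_5 = 84, py1_5 = 424, px0_6 = 148, py0_6 = 32, center_x_7 = 368, center_y_7 = 428, radius_7 = 28, px1_8 = 208, py1_8 = 456, px1_9 = 172, py1_9 = 480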